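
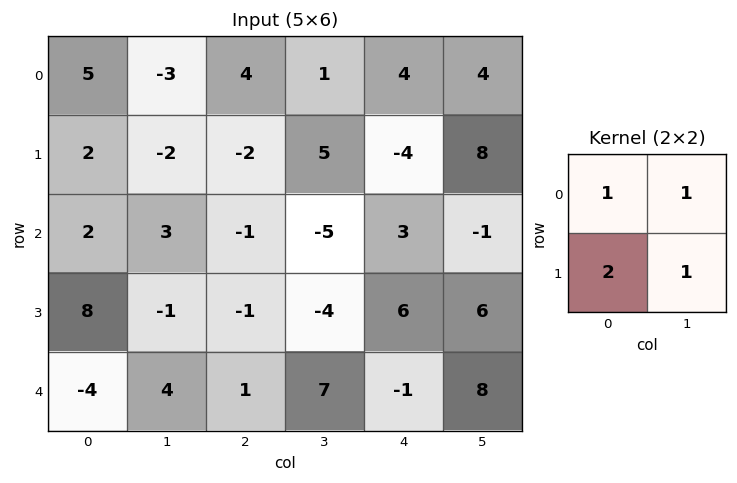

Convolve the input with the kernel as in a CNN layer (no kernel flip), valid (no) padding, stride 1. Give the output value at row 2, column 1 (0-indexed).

-1

The receptive field on the input at this output position is [3 -1 / -1 -1]. Elementwise product with the kernel and sum: 3·1 + -1·1 + -1·2 + -1·1.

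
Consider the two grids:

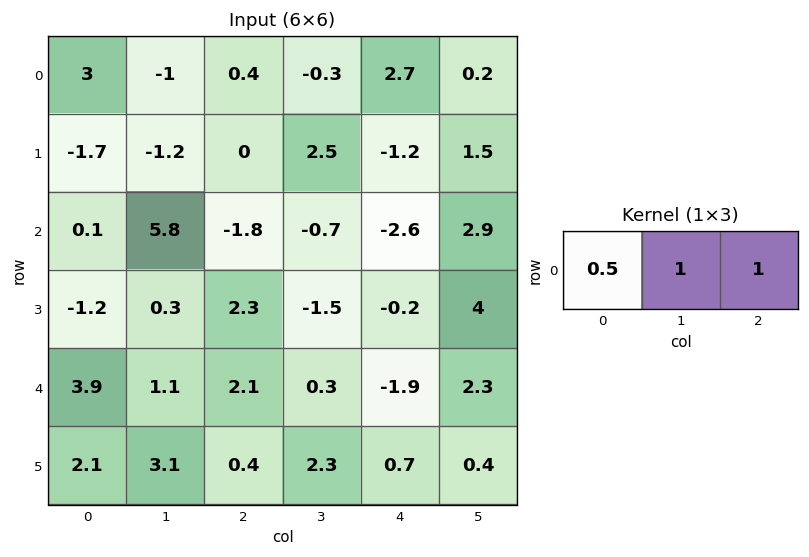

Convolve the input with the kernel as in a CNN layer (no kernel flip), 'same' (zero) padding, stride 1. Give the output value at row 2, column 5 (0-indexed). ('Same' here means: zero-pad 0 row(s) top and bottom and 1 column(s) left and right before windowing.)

The receptive field on the zero-padded input at this output position is [-2.6 2.9 0]. Elementwise product with the kernel and sum: -2.6·0.5 + 2.9·1 + 0·1.

1.6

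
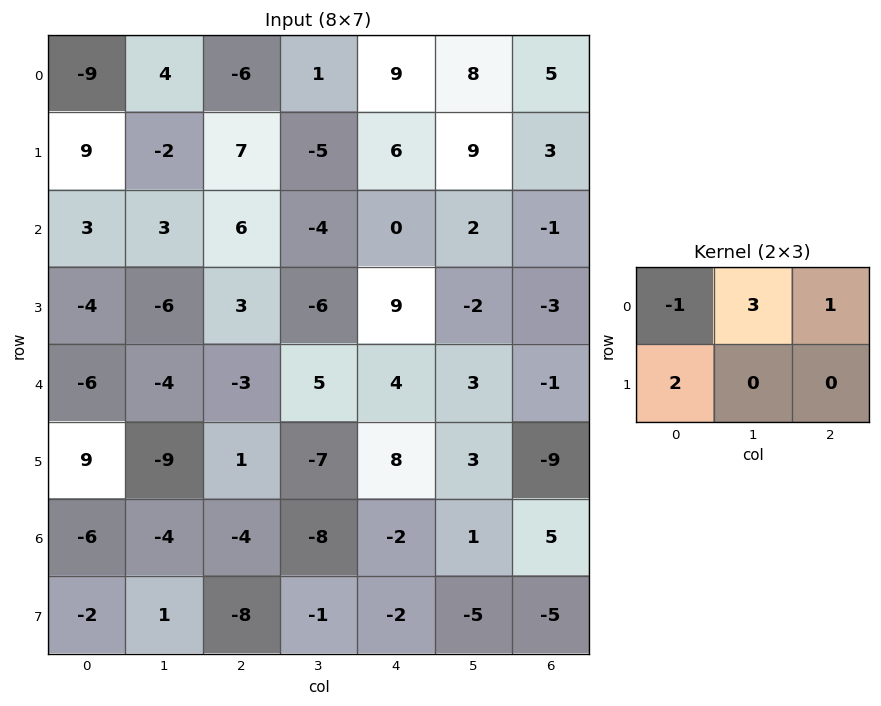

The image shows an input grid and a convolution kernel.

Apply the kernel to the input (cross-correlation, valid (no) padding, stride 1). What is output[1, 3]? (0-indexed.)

24

The receptive field on the input at this output position is [-5 6 9 / -4 0 2]. Elementwise product with the kernel and sum: -5·-1 + 6·3 + 9·1 + -4·2.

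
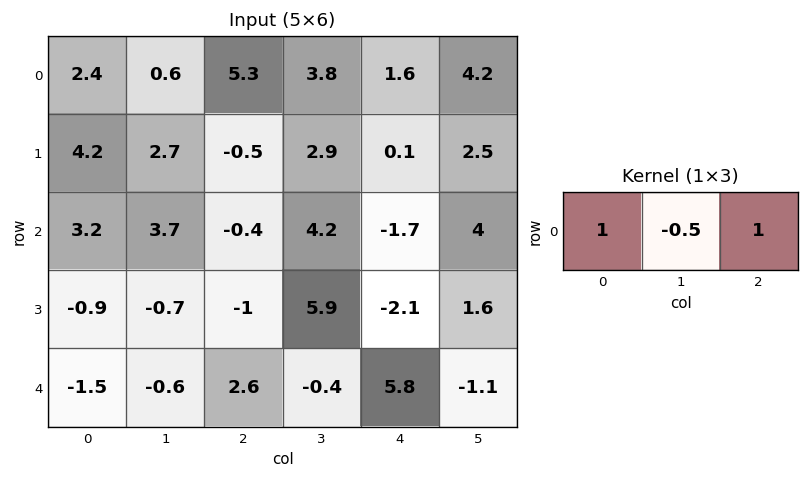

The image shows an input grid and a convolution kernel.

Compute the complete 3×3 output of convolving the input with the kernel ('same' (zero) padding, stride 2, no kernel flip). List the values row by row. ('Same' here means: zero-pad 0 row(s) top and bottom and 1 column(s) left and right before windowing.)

Output[0,0]: The receptive field on the zero-padded input at this output position is [0 2.4 0.6]. Elementwise product with the kernel and sum: 0·1 + 2.4·-0.5 + 0.6·1.

-0.6 1.75 7.2
2.1 8.1 9.05
0.15 -2.3 -4.4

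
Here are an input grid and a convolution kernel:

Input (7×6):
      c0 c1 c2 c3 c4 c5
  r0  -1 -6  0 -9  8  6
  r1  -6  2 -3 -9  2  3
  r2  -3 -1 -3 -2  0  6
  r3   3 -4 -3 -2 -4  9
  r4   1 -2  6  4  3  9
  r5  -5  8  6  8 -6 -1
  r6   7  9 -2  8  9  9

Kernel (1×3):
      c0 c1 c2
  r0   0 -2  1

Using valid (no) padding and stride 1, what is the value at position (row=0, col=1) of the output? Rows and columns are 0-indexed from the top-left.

The receptive field on the input at this output position is [-6 0 -9]. Elementwise product with the kernel and sum: 0·-2 + -9·1.

-9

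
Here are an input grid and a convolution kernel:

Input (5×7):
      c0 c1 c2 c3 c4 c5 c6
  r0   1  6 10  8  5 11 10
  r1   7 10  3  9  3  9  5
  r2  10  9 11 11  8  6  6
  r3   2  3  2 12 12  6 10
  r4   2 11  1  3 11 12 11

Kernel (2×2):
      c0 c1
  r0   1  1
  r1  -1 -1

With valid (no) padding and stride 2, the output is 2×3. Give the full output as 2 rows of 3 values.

-10 6 4
14 8 -4

Output[0,0]: The receptive field on the input at this output position is [1 6 / 7 10]. Elementwise product with the kernel and sum: 1·1 + 6·1 + 7·-1 + 10·-1.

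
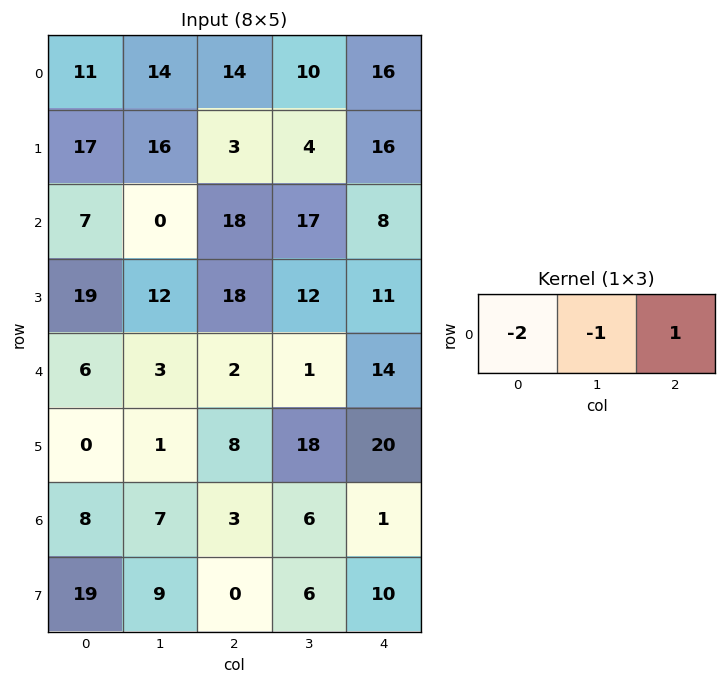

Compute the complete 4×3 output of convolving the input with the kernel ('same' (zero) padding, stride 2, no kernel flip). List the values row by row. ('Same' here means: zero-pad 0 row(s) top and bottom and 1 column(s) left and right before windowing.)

Output[0,0]: The receptive field on the zero-padded input at this output position is [0 11 14]. Elementwise product with the kernel and sum: 0·-2 + 11·-1 + 14·1.

3 -32 -36
-7 -1 -42
-3 -7 -16
-1 -11 -13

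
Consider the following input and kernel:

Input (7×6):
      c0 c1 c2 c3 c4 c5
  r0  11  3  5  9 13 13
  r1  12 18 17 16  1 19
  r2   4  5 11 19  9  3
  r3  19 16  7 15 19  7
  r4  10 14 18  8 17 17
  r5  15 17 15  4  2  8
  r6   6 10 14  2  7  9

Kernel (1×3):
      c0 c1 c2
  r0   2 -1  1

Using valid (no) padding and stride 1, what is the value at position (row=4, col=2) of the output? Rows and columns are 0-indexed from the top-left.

The receptive field on the input at this output position is [18 8 17]. Elementwise product with the kernel and sum: 18·2 + 8·-1 + 17·1.

45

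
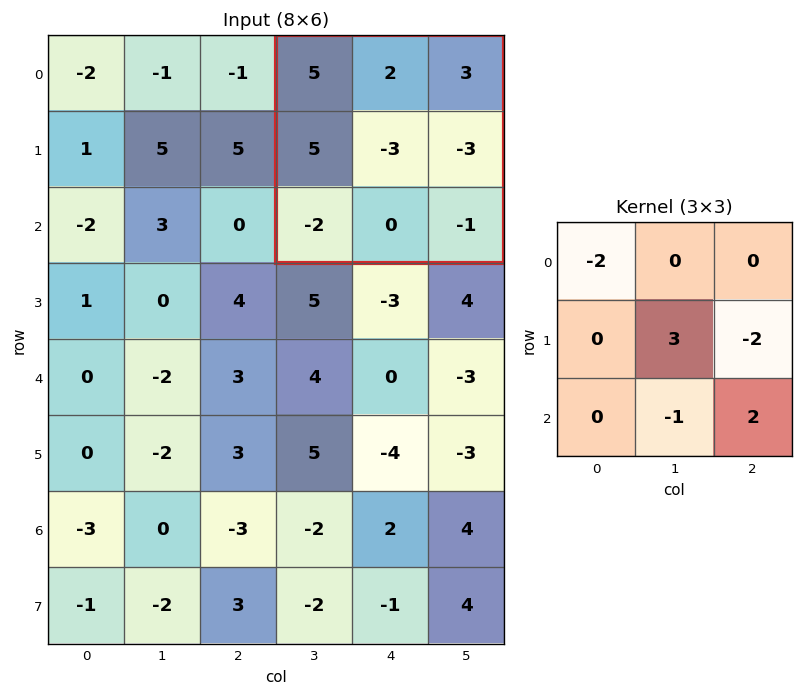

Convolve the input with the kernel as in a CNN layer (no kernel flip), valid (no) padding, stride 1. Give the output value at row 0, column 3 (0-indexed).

The receptive field on the input at this output position is [5 2 3 / 5 -3 -3 / -2 0 -1]. Elementwise product with the kernel and sum: 5·-2 + -3·3 + -3·-2 + 0·-1 + -1·2.

-15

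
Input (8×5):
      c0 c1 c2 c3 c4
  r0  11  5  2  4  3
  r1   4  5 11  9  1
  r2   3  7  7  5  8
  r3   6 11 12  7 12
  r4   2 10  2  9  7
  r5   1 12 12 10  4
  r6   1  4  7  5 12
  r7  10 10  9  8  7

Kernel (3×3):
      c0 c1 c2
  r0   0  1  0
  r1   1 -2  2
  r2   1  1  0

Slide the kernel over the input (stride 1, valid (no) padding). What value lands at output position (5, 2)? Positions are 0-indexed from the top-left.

48

The receptive field on the input at this output position is [12 10 4 / 7 5 12 / 9 8 7]. Elementwise product with the kernel and sum: 10·1 + 7·1 + 5·-2 + 12·2 + 9·1 + 8·1.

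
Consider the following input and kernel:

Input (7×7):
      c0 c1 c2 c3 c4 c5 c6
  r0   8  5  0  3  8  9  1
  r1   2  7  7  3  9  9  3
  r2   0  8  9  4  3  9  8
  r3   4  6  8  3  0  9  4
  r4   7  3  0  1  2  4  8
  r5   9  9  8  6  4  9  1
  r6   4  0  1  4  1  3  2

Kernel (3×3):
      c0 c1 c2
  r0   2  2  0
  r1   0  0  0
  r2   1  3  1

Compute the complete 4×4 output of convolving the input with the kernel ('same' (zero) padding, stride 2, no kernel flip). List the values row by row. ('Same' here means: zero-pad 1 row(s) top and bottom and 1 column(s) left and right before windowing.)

13 31 39 18
22 61 36 45
44 67 33 38
18 34 20 20

Output[0,0]: The receptive field on the zero-padded input at this output position is [0 0 0 / 0 8 5 / 0 2 7]. Elementwise product with the kernel and sum: 0·2 + 0·2 + 0·1 + 2·3 + 7·1.
Output[0,1]: The receptive field on the zero-padded input at this output position is [0 0 0 / 5 0 3 / 7 7 3]. Elementwise product with the kernel and sum: 0·2 + 0·2 + 7·1 + 7·3 + 3·1.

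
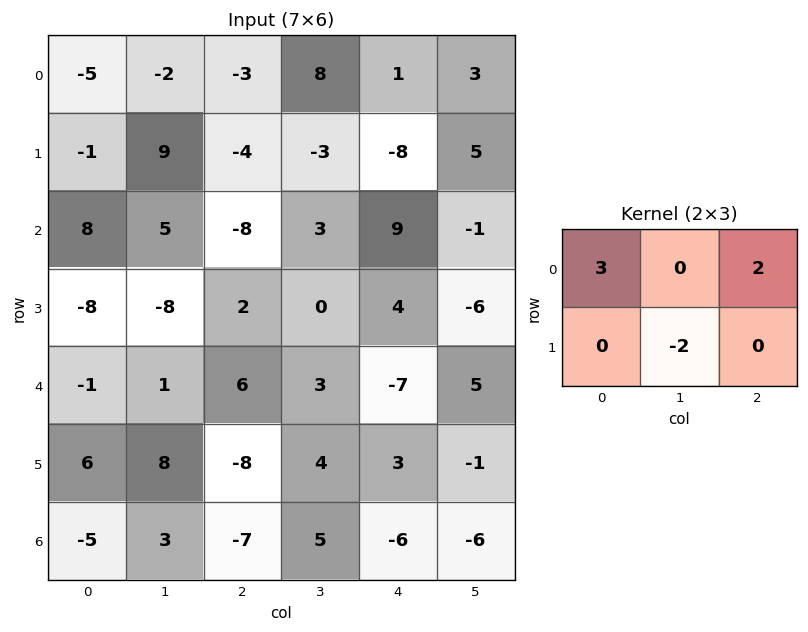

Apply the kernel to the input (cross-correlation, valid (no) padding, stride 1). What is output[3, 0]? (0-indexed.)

-22

The receptive field on the input at this output position is [-8 -8 2 / -1 1 6]. Elementwise product with the kernel and sum: -8·3 + 2·2 + 1·-2.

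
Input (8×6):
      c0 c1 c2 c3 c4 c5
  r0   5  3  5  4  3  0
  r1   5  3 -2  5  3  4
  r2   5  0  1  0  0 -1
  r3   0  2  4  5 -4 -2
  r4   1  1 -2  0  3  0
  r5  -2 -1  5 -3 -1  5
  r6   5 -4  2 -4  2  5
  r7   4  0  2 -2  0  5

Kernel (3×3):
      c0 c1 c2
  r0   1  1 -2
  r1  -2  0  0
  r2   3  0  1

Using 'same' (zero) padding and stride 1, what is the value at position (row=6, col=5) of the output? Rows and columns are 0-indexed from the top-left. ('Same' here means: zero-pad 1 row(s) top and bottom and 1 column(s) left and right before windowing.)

The receptive field on the zero-padded input at this output position is [-1 5 0 / 2 5 0 / 0 5 0]. Elementwise product with the kernel and sum: -1·1 + 5·1 + 0·-2 + 2·-2 + 0·3 + 0·1.

0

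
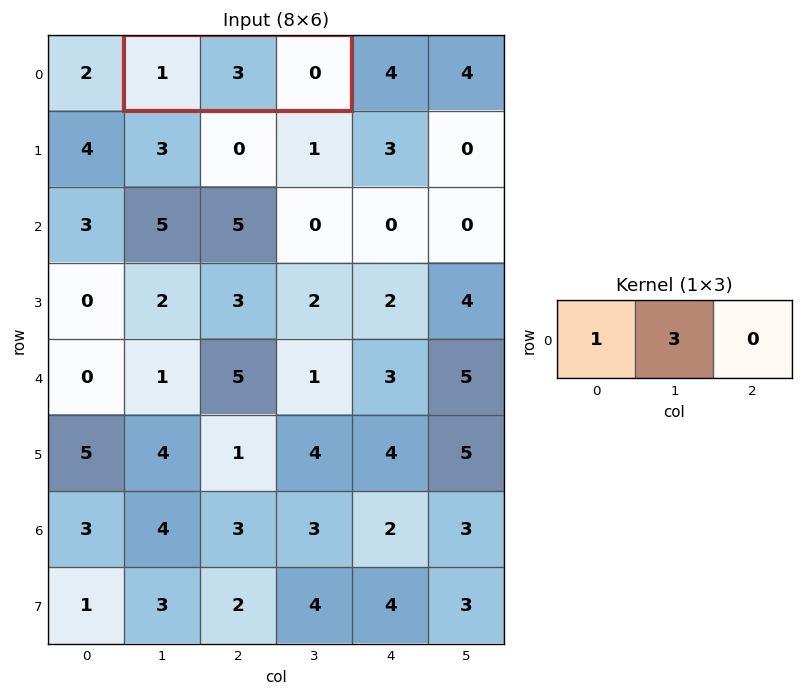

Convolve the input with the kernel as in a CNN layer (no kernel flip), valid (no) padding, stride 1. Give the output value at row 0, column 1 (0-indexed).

10

The receptive field on the input at this output position is [1 3 0]. Elementwise product with the kernel and sum: 1·1 + 3·3.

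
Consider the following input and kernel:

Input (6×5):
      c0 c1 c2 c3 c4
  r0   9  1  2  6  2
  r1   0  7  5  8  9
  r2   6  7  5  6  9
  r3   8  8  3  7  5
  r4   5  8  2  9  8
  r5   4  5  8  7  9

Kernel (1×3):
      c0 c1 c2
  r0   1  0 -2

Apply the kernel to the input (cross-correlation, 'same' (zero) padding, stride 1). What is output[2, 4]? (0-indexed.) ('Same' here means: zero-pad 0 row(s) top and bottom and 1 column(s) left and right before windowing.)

6

The receptive field on the zero-padded input at this output position is [6 9 0]. Elementwise product with the kernel and sum: 6·1 + 0·-2.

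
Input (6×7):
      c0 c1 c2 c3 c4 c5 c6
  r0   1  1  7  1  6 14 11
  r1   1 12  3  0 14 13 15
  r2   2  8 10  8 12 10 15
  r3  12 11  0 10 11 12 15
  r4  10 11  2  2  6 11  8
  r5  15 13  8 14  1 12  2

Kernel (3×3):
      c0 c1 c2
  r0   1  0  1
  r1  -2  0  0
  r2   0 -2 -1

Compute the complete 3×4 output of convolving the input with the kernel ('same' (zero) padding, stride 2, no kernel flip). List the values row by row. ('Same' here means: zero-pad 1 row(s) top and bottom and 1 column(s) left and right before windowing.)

Output[0,0]: The receptive field on the zero-padded input at this output position is [0 0 0 / 0 1 1 / 0 1 12]. Elementwise product with the kernel and sum: 0·1 + 0·1 + 0·-2 + 1·-2 + 12·-1.
Output[0,1]: The receptive field on the zero-padded input at this output position is [0 0 0 / 1 7 1 / 12 3 0]. Elementwise product with the kernel and sum: 0·1 + 0·1 + 1·-2 + 3·-2 + 0·-1.

-14 -8 -43 -58
-23 -14 -37 -37
-32 -31 4 -14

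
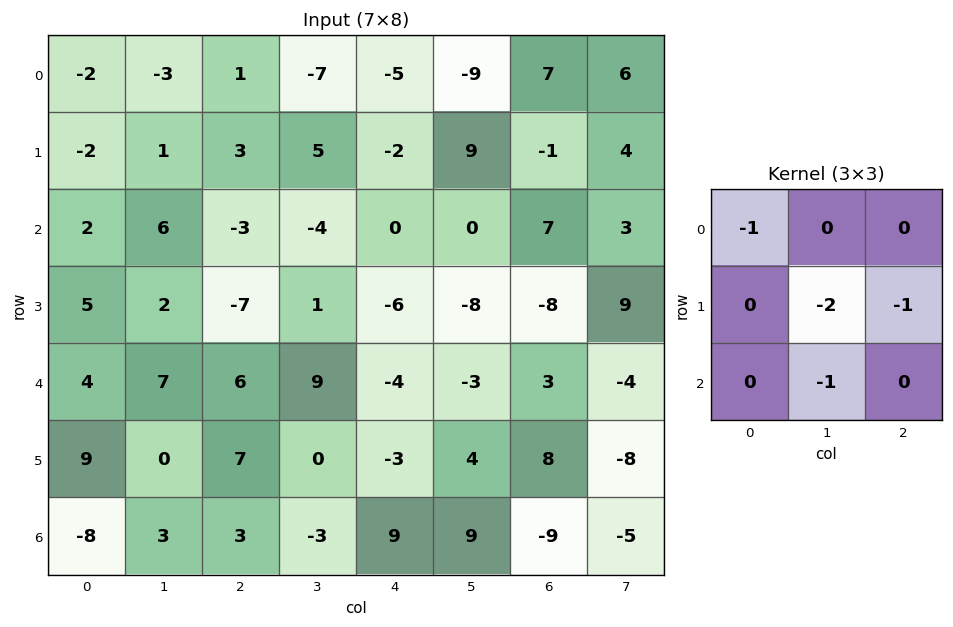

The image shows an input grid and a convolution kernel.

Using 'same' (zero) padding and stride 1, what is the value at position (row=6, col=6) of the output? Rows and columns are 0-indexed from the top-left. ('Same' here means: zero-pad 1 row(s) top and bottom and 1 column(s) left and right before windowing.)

19

The receptive field on the zero-padded input at this output position is [4 8 -8 / 9 -9 -5 / 0 0 0]. Elementwise product with the kernel and sum: 4·-1 + -9·-2 + -5·-1 + 0·-1.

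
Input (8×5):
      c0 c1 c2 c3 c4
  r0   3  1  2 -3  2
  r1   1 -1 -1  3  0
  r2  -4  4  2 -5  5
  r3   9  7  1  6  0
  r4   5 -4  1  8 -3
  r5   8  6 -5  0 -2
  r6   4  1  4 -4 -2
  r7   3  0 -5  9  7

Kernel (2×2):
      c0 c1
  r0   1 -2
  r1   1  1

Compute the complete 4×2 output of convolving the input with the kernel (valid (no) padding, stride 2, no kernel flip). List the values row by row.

1 10
4 19
27 -20
5 16

Output[0,0]: The receptive field on the input at this output position is [3 1 / 1 -1]. Elementwise product with the kernel and sum: 3·1 + 1·-2 + 1·1 + -1·1.
Output[0,1]: The receptive field on the input at this output position is [2 -3 / -1 3]. Elementwise product with the kernel and sum: 2·1 + -3·-2 + -1·1 + 3·1.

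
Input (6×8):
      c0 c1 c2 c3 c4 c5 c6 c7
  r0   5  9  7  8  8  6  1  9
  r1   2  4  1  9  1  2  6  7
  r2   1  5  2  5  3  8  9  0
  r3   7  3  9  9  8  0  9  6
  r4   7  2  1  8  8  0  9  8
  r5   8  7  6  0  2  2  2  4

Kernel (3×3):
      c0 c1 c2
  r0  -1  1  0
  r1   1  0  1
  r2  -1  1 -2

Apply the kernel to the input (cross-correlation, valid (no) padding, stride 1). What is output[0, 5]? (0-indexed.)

The receptive field on the input at this output position is [6 1 9 / 2 6 7 / 8 9 0]. Elementwise product with the kernel and sum: 6·-1 + 1·1 + 2·1 + 7·1 + 8·-1 + 9·1 + 0·-2.

5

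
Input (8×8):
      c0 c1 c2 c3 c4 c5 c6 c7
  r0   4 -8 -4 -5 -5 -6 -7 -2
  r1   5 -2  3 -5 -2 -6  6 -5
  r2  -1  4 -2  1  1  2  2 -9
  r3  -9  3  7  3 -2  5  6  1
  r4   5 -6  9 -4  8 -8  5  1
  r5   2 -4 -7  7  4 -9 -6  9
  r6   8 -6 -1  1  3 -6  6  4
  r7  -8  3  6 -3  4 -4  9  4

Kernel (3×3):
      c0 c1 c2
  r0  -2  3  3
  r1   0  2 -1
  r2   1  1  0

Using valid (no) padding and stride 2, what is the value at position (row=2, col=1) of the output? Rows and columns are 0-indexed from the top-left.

4

The receptive field on the input at this output position is [9 -4 8 / -7 7 4 / -1 1 3]. Elementwise product with the kernel and sum: 9·-2 + -4·3 + 8·3 + 7·2 + 4·-1 + -1·1 + 1·1.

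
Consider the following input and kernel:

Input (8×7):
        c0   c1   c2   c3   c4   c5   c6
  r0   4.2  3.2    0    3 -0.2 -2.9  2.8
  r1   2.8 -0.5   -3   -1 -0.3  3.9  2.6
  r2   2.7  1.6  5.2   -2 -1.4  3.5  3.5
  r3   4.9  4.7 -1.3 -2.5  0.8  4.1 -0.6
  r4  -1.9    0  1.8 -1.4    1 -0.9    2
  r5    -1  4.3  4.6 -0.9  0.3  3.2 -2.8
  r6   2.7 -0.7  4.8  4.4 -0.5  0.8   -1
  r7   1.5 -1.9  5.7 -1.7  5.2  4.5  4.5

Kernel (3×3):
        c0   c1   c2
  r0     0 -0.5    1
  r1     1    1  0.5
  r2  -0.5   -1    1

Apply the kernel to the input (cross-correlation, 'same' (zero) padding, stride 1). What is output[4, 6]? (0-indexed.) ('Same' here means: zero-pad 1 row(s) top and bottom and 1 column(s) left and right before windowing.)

The receptive field on the zero-padded input at this output position is [4.1 -0.6 0 / -0.9 2 0 / 3.2 -2.8 0]. Elementwise product with the kernel and sum: -0.6·-0.5 + 0·1 + -0.9·1 + 2·1 + 0·0.5 + 3.2·-0.5 + -2.8·-1 + 0·1.

2.6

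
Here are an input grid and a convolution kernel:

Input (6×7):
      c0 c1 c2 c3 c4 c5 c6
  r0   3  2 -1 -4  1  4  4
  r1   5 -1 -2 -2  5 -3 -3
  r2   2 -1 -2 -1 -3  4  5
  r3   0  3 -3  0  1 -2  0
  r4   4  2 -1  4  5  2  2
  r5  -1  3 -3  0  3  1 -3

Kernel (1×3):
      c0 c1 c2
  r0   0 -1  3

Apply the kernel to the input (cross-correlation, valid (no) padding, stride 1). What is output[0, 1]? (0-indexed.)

The receptive field on the input at this output position is [2 -1 -4]. Elementwise product with the kernel and sum: -1·-1 + -4·3.

-11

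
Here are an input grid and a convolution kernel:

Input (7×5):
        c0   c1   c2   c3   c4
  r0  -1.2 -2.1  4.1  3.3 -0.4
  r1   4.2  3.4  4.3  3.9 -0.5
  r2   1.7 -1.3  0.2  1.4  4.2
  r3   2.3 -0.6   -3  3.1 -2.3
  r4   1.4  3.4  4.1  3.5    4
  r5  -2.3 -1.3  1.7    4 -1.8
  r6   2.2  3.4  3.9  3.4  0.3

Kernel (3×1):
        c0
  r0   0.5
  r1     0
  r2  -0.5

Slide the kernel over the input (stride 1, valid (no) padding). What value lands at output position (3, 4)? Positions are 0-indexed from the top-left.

The receptive field on the input at this output position is [-2.3 / 4 / -1.8]. Elementwise product with the kernel and sum: -2.3·0.5 + -1.8·-0.5.

-0.25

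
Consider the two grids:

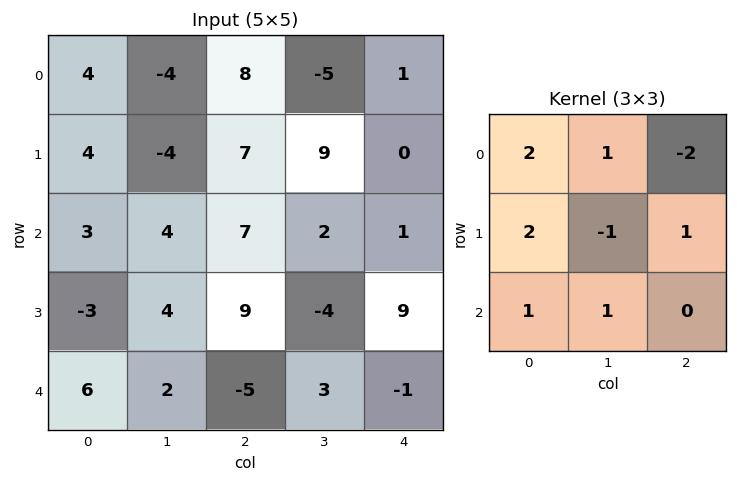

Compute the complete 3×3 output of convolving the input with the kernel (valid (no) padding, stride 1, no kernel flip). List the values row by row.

Output[0,0]: The receptive field on the input at this output position is [4 -4 8 / 4 -4 7 / 3 4 7]. Elementwise product with the kernel and sum: 4·2 + -4·1 + 8·-2 + 4·2 + -4·-1 + 7·1 + 3·1 + 4·1.
Output[0,1]: The receptive field on the input at this output position is [-4 8 -5 / -4 7 9 / 4 7 2]. Elementwise product with the kernel and sum: -4·2 + 8·1 + -5·-2 + -4·2 + 7·-1 + 9·1 + 4·1 + 7·1.

14 15 23
0 -3 41
3 3 43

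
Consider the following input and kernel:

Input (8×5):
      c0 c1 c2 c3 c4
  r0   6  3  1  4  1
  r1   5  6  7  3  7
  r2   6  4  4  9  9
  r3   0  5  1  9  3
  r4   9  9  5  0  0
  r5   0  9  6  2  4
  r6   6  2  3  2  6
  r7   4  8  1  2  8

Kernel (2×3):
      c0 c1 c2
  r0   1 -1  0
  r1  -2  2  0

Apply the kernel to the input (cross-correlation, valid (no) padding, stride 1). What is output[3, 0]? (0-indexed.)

-5

The receptive field on the input at this output position is [0 5 1 / 9 9 5]. Elementwise product with the kernel and sum: 0·1 + 5·-1 + 9·-2 + 9·2.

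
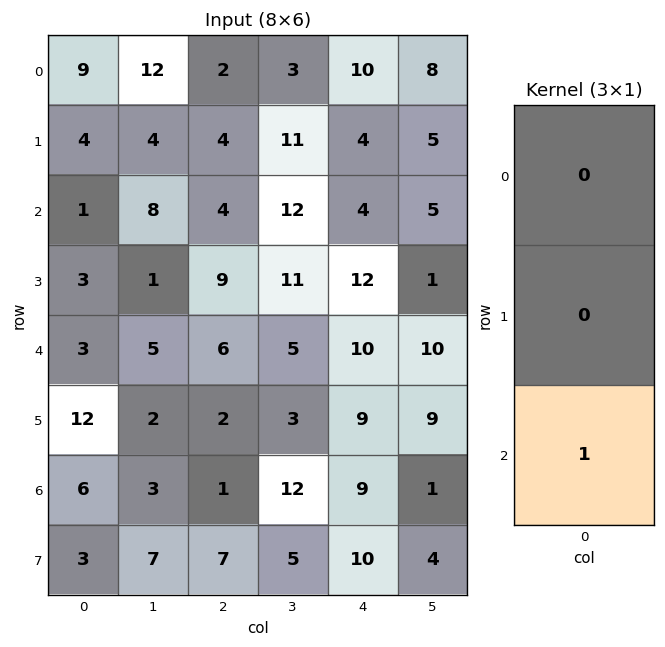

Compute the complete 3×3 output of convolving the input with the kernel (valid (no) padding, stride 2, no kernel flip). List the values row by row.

Output[0,0]: The receptive field on the input at this output position is [9 / 4 / 1]. Elementwise product with the kernel and sum: 1·1.
Output[0,1]: The receptive field on the input at this output position is [2 / 4 / 4]. Elementwise product with the kernel and sum: 4·1.

1 4 4
3 6 10
6 1 9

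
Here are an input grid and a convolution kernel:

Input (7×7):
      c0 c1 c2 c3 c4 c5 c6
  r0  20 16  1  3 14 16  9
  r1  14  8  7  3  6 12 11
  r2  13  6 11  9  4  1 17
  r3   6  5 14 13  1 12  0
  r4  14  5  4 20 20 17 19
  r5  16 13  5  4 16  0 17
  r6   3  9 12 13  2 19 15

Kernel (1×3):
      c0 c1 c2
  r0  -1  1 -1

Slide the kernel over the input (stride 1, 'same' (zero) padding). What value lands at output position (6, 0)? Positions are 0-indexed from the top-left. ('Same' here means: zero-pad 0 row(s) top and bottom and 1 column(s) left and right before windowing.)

The receptive field on the zero-padded input at this output position is [0 3 9]. Elementwise product with the kernel and sum: 0·-1 + 3·1 + 9·-1.

-6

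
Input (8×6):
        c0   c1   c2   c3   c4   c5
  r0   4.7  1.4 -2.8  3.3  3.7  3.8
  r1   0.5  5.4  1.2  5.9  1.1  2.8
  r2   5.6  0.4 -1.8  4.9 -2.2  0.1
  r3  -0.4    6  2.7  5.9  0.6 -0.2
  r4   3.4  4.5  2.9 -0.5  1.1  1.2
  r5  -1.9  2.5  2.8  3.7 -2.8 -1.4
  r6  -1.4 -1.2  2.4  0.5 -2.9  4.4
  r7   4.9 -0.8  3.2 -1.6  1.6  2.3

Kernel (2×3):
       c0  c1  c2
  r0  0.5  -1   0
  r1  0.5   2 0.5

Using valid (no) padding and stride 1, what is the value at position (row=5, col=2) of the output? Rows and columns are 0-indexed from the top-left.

-1.55

The receptive field on the input at this output position is [2.8 3.7 -2.8 / 2.4 0.5 -2.9]. Elementwise product with the kernel and sum: 2.8·0.5 + 3.7·-1 + 2.4·0.5 + 0.5·2 + -2.9·0.5.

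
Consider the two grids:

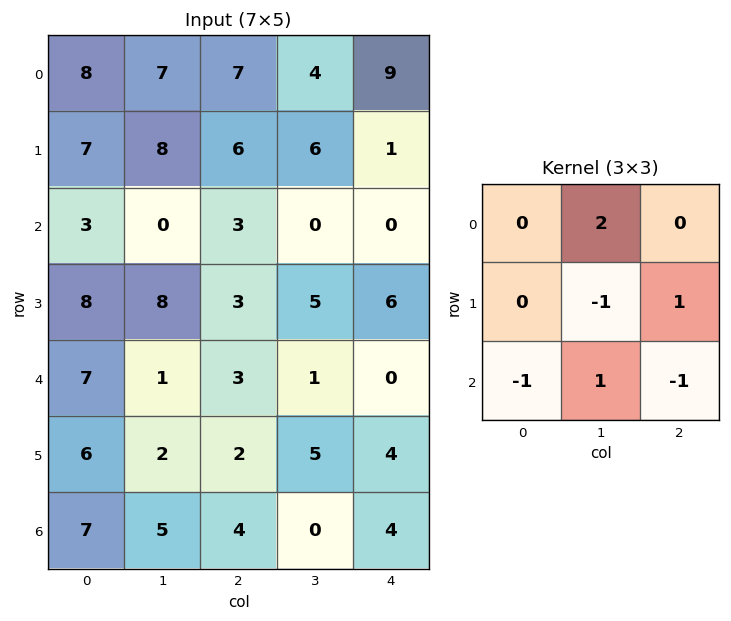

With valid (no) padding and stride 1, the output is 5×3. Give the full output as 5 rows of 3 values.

Output[0,0]: The receptive field on the input at this output position is [8 7 7 / 7 8 6 / 3 0 3]. Elementwise product with the kernel and sum: 7·2 + 8·-1 + 6·1 + 3·-1 + 0·1 + 3·-1.
Output[0,1]: The receptive field on the input at this output position is [7 7 4 / 8 6 6 / 0 3 0]. Elementwise product with the kernel and sum: 7·2 + 6·-1 + 6·1 + 0·-1 + 3·1 + 0·-1.

6 17 0
16 -1 8
-14 9 -1
12 -1 8
-4 8 -7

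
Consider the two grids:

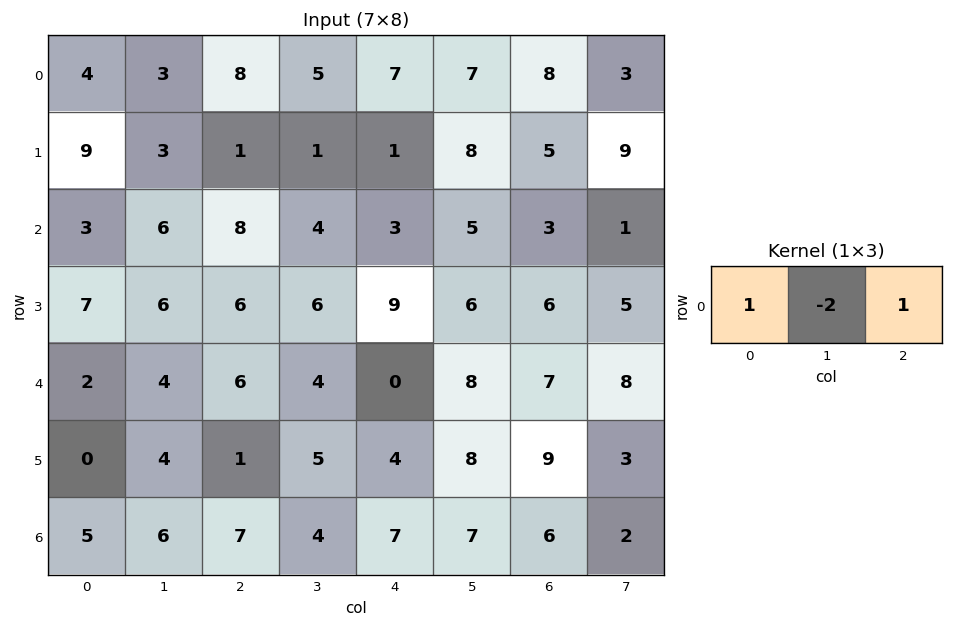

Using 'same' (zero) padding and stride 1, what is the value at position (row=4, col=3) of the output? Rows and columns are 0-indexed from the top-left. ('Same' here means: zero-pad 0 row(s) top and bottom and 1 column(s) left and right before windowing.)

The receptive field on the zero-padded input at this output position is [6 4 0]. Elementwise product with the kernel and sum: 6·1 + 4·-2 + 0·1.

-2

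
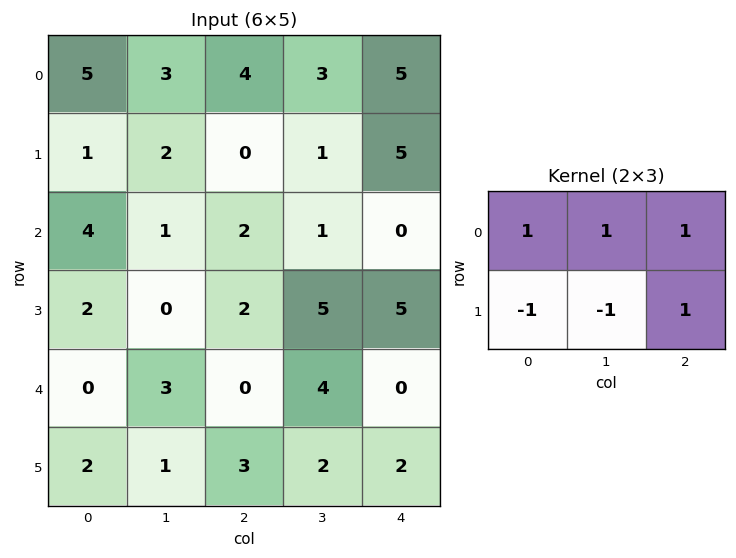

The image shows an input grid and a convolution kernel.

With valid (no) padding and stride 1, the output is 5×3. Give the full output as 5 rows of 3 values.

Output[0,0]: The receptive field on the input at this output position is [5 3 4 / 1 2 0]. Elementwise product with the kernel and sum: 5·1 + 3·1 + 4·1 + 1·-1 + 2·-1 + 0·1.

9 9 16
0 1 3
7 7 1
1 8 8
3 5 1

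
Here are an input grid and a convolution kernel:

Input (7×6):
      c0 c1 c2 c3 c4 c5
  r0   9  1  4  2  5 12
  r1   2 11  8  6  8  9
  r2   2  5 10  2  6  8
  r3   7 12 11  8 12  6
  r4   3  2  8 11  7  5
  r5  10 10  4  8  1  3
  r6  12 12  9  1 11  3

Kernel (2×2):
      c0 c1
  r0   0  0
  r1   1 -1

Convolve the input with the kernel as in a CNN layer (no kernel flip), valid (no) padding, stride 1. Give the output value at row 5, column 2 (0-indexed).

8

The receptive field on the input at this output position is [4 8 / 9 1]. Elementwise product with the kernel and sum: 9·1 + 1·-1.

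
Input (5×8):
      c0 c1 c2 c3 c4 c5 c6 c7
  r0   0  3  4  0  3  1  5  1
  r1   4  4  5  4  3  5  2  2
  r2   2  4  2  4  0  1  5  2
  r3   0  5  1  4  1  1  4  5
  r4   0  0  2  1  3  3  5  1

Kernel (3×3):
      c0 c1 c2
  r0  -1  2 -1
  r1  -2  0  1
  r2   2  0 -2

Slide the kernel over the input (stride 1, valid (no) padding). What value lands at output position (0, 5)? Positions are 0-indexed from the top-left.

-2

The receptive field on the input at this output position is [1 5 1 / 5 2 2 / 1 5 2]. Elementwise product with the kernel and sum: 1·-1 + 5·2 + 1·-1 + 5·-2 + 2·1 + 1·2 + 2·-2.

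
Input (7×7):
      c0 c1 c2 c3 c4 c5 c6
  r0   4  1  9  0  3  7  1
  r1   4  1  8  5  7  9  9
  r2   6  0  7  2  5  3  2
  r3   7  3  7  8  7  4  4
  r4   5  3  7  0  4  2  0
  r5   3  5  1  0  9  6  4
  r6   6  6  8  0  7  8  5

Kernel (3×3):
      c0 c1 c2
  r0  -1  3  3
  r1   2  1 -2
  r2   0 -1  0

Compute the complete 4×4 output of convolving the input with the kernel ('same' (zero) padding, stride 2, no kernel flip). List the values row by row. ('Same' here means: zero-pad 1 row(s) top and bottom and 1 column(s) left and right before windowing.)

-2 3 -18 6
14 34 39 22
26 54 16 8
18 18 36 27

Output[0,0]: The receptive field on the zero-padded input at this output position is [0 0 0 / 0 4 1 / 0 4 1]. Elementwise product with the kernel and sum: 0·-1 + 0·3 + 0·3 + 0·2 + 4·1 + 1·-2 + 4·-1.
Output[0,1]: The receptive field on the zero-padded input at this output position is [0 0 0 / 1 9 0 / 1 8 5]. Elementwise product with the kernel and sum: 0·-1 + 0·3 + 0·3 + 1·2 + 9·1 + 0·-2 + 8·-1.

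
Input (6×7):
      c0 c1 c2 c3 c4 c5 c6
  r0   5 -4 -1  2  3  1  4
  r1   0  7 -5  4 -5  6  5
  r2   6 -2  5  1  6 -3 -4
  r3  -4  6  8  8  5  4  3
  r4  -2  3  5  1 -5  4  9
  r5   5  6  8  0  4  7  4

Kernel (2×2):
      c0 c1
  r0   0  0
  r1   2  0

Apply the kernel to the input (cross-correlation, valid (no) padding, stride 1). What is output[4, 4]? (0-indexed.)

The receptive field on the input at this output position is [-5 4 / 4 7]. Elementwise product with the kernel and sum: 4·2.

8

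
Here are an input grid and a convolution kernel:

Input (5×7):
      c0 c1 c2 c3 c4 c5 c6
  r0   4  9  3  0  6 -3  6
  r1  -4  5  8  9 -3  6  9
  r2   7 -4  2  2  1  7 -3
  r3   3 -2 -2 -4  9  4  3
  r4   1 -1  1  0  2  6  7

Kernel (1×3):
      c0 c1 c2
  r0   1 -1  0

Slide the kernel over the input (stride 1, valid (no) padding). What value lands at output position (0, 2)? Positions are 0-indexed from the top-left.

The receptive field on the input at this output position is [3 0 6]. Elementwise product with the kernel and sum: 3·1 + 0·-1.

3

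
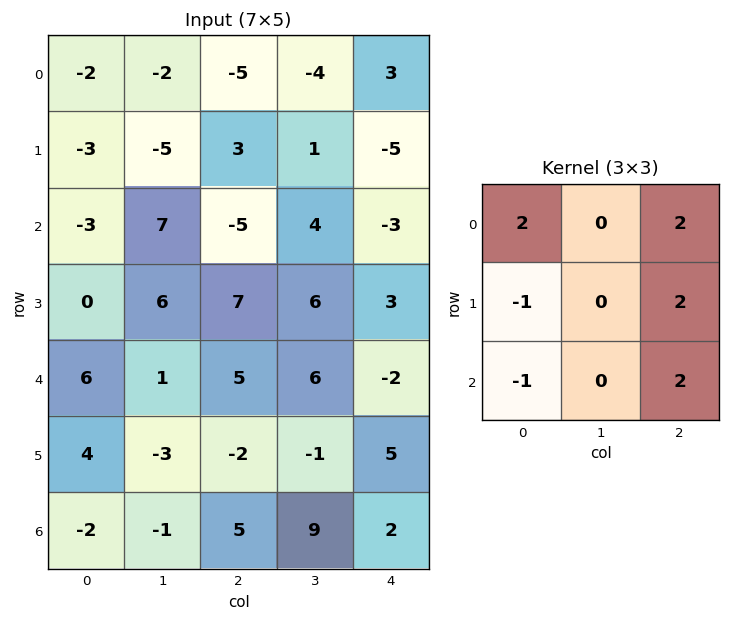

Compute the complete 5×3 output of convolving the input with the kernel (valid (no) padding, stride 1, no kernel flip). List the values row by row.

Output[0,0]: The receptive field on the input at this output position is [-2 -2 -5 / -3 -5 3 / -3 7 -5]. Elementwise product with the kernel and sum: -2·2 + -5·2 + -3·-1 + 3·2 + -3·-1 + -5·2.
Output[0,1]: The receptive field on the input at this output position is [-2 -5 -4 / -5 3 1 / 7 -5 4]. Elementwise product with the kernel and sum: -2·2 + -4·2 + -5·-1 + 1·2 + 7·-1 + 4·2.

-12 -4 -18
7 -1 -6
2 39 -26
10 36 23
26 34 17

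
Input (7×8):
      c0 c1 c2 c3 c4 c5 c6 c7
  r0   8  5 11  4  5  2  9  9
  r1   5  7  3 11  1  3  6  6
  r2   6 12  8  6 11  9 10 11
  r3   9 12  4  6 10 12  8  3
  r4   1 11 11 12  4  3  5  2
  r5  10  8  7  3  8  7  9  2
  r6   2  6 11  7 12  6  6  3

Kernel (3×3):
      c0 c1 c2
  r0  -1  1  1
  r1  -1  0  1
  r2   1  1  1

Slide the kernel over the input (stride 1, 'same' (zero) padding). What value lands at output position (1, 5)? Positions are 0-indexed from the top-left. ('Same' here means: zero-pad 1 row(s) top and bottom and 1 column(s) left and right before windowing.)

41

The receptive field on the zero-padded input at this output position is [5 2 9 / 1 3 6 / 11 9 10]. Elementwise product with the kernel and sum: 5·-1 + 2·1 + 9·1 + 1·-1 + 6·1 + 11·1 + 9·1 + 10·1.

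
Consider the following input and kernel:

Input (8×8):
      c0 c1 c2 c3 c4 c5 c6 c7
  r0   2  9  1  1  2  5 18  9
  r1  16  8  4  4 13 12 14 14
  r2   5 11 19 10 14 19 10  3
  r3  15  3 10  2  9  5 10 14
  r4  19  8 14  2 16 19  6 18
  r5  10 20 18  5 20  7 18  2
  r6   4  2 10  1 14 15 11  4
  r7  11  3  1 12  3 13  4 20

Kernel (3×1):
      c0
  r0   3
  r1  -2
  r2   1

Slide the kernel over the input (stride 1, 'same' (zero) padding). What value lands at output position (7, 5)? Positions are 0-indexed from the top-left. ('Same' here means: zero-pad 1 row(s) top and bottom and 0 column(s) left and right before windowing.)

The receptive field on the zero-padded input at this output position is [15 / 13 / 0]. Elementwise product with the kernel and sum: 15·3 + 13·-2 + 0·1.

19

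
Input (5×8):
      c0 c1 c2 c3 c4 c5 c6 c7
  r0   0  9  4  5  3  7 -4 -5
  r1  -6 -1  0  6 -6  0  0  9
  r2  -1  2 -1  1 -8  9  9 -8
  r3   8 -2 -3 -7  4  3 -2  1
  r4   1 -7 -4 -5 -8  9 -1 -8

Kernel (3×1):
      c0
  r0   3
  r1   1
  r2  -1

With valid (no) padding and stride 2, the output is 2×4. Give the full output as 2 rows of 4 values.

Output[0,0]: The receptive field on the input at this output position is [0 / -6 / -1]. Elementwise product with the kernel and sum: 0·3 + -6·1 + -1·-1.

-5 13 11 -21
4 -2 -12 26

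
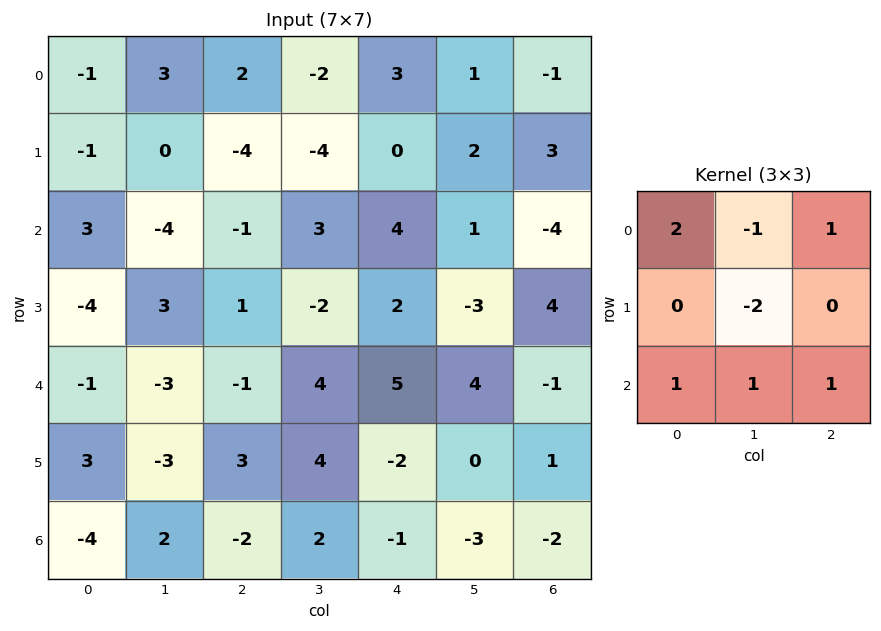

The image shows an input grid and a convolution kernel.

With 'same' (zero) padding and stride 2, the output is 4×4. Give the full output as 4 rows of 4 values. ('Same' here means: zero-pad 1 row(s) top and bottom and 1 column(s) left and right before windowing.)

1 -12 -8 7
-6 4 -17 10
9 9 -17 -7
2 -1 12 3

Output[0,0]: The receptive field on the zero-padded input at this output position is [0 0 0 / 0 -1 3 / 0 -1 0]. Elementwise product with the kernel and sum: 0·2 + 0·-1 + 0·1 + -1·-2 + 0·1 + -1·1 + 0·1.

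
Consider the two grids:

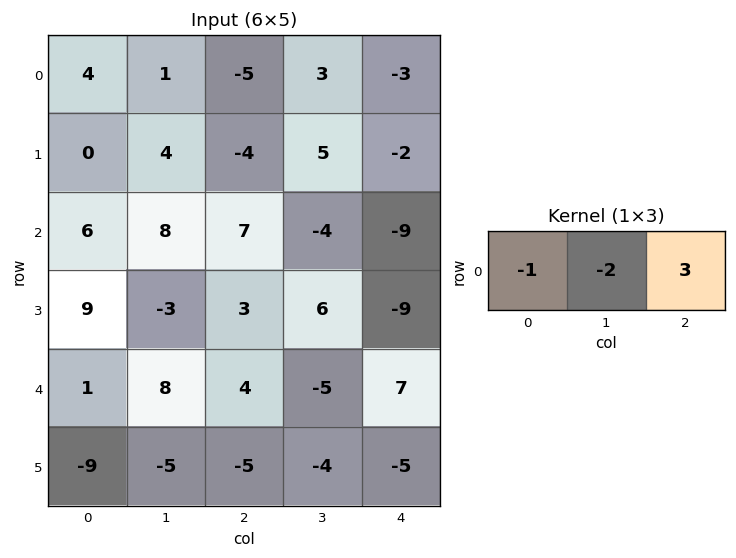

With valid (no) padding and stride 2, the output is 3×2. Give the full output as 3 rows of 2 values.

-21 -10
-1 -26
-5 27

Output[0,0]: The receptive field on the input at this output position is [4 1 -5]. Elementwise product with the kernel and sum: 4·-1 + 1·-2 + -5·3.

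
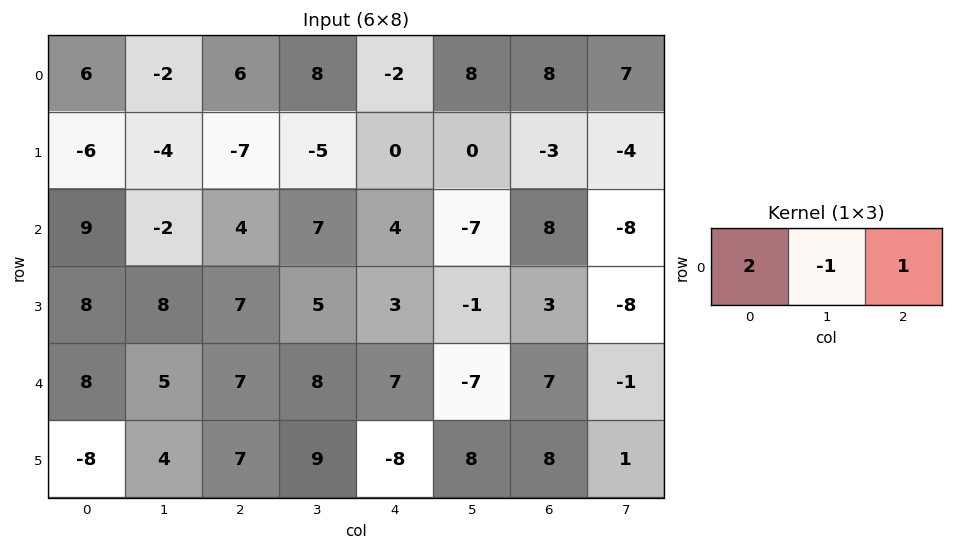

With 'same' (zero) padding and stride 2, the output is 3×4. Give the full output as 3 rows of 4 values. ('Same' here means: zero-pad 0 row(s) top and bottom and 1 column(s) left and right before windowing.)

-8 -2 26 15
-11 -1 3 -30
-3 11 2 -22

Output[0,0]: The receptive field on the zero-padded input at this output position is [0 6 -2]. Elementwise product with the kernel and sum: 0·2 + 6·-1 + -2·1.
Output[0,1]: The receptive field on the zero-padded input at this output position is [-2 6 8]. Elementwise product with the kernel and sum: -2·2 + 6·-1 + 8·1.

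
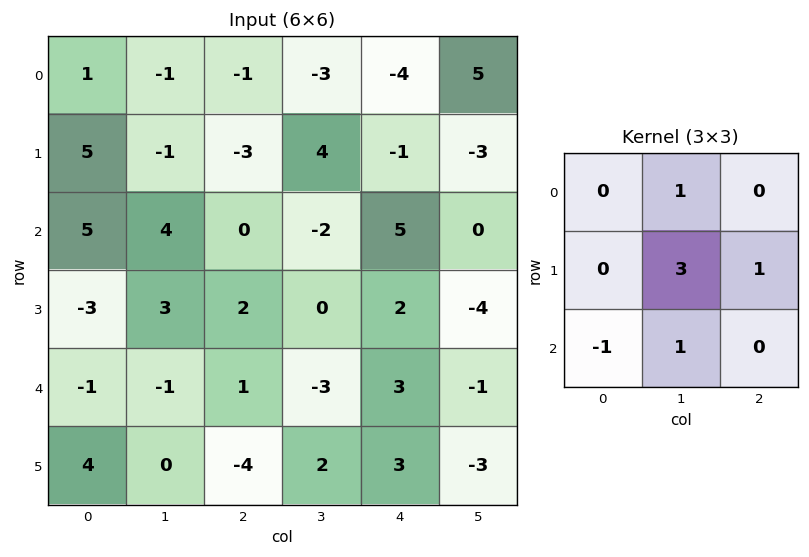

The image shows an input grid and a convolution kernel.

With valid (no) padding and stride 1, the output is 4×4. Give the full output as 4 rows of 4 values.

-8 -10 6 -3
17 -6 1 16
15 8 -4 13
-3 -2 0 11

Output[0,0]: The receptive field on the input at this output position is [1 -1 -1 / 5 -1 -3 / 5 4 0]. Elementwise product with the kernel and sum: -1·1 + -1·3 + -3·1 + 5·-1 + 4·1.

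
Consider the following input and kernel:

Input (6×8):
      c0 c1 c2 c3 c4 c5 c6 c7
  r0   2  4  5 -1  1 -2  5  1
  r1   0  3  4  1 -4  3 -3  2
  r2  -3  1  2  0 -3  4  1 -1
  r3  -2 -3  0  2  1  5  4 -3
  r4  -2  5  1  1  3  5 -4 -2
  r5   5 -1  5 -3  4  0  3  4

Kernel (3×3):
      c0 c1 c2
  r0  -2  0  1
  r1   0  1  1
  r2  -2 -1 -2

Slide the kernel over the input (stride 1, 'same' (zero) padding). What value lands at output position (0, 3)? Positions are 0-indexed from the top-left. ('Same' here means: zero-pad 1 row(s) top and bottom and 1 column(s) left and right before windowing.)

The receptive field on the zero-padded input at this output position is [0 0 0 / 5 -1 1 / 4 1 -4]. Elementwise product with the kernel and sum: 0·-2 + 0·1 + -1·1 + 1·1 + 4·-2 + 1·-1 + -4·-2.

-1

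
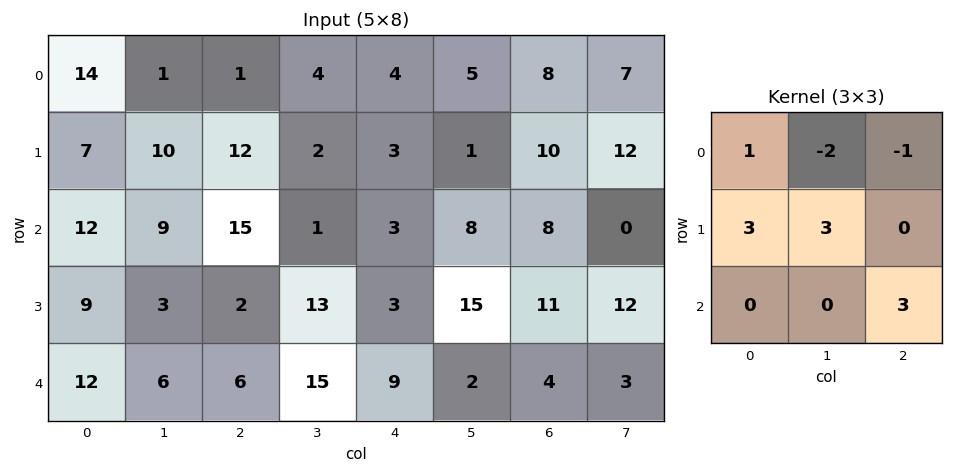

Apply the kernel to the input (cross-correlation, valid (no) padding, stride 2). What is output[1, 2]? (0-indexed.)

The receptive field on the input at this output position is [3 8 8 / 3 15 11 / 9 2 4]. Elementwise product with the kernel and sum: 3·1 + 8·-2 + 8·-1 + 3·3 + 15·3 + 4·3.

45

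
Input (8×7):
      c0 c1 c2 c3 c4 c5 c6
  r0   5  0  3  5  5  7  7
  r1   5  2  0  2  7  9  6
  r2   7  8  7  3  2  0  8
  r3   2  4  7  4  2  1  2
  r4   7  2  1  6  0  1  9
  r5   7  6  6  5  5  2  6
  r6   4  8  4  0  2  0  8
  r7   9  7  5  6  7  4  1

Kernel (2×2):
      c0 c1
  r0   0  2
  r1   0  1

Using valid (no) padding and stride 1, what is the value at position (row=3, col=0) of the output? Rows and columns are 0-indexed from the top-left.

The receptive field on the input at this output position is [2 4 / 7 2]. Elementwise product with the kernel and sum: 4·2 + 2·1.

10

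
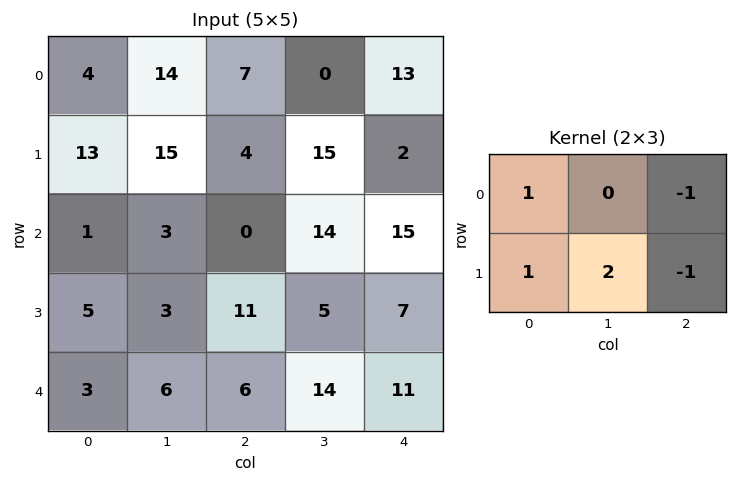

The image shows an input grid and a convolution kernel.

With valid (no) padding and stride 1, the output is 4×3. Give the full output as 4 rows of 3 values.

Output[0,0]: The receptive field on the input at this output position is [4 14 7 / 13 15 4]. Elementwise product with the kernel and sum: 4·1 + 7·-1 + 13·1 + 15·2 + 4·-1.
Output[0,1]: The receptive field on the input at this output position is [14 7 0 / 15 4 15]. Elementwise product with the kernel and sum: 14·1 + 0·-1 + 15·1 + 4·2 + 15·-1.

36 22 26
16 -11 15
1 9 -1
3 2 27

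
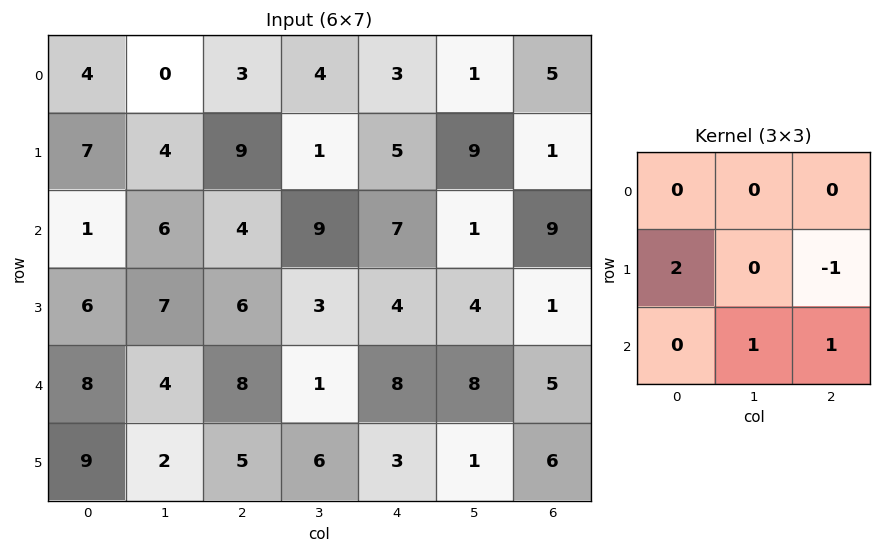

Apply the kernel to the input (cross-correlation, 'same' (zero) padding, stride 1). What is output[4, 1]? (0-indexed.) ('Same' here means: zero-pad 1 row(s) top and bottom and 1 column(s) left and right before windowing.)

15

The receptive field on the zero-padded input at this output position is [6 7 6 / 8 4 8 / 9 2 5]. Elementwise product with the kernel and sum: 8·2 + 8·-1 + 2·1 + 5·1.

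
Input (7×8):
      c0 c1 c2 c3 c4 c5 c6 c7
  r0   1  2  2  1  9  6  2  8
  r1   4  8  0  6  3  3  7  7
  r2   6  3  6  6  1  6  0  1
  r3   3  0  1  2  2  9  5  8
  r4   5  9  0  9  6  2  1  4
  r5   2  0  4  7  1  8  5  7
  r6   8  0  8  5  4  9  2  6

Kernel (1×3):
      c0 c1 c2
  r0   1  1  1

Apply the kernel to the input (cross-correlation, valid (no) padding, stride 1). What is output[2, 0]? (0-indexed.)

15

The receptive field on the input at this output position is [6 3 6]. Elementwise product with the kernel and sum: 6·1 + 3·1 + 6·1.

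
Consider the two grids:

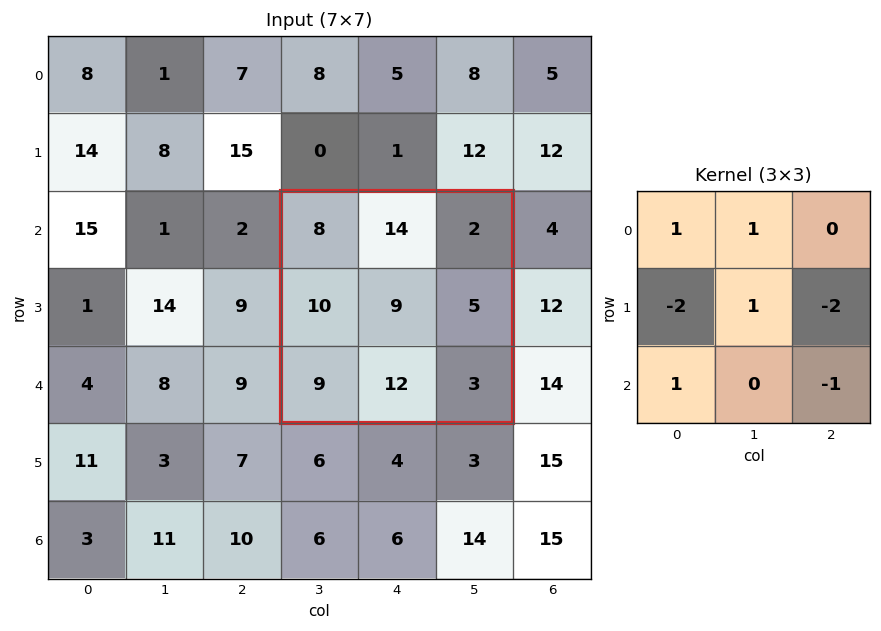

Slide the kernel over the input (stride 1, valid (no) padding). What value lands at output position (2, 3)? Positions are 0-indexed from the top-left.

7

The receptive field on the input at this output position is [8 14 2 / 10 9 5 / 9 12 3]. Elementwise product with the kernel and sum: 8·1 + 14·1 + 10·-2 + 9·1 + 5·-2 + 9·1 + 3·-1.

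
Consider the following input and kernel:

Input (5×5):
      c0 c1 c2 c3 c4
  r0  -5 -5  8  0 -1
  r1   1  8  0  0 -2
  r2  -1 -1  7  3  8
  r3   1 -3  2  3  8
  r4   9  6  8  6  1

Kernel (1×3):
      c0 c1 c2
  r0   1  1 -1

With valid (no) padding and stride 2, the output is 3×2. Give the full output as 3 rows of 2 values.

-18 9
-9 2
7 13

Output[0,0]: The receptive field on the input at this output position is [-5 -5 8]. Elementwise product with the kernel and sum: -5·1 + -5·1 + 8·-1.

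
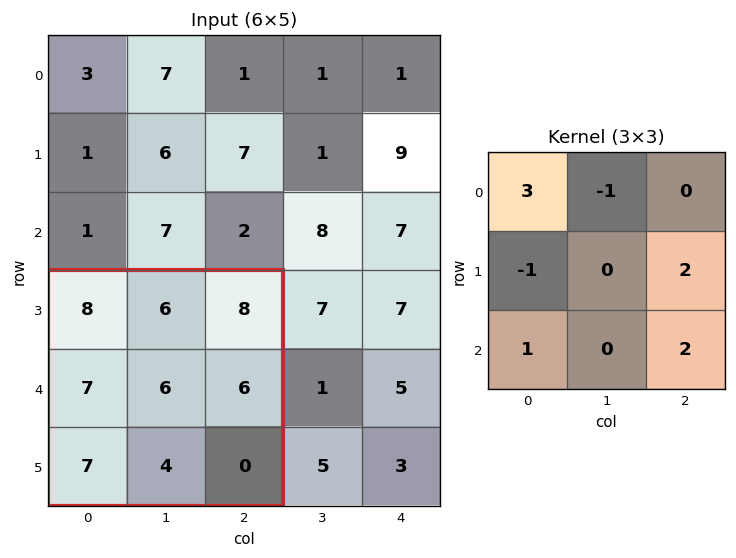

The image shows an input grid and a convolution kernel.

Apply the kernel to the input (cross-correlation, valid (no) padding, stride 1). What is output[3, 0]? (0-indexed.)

The receptive field on the input at this output position is [8 6 8 / 7 6 6 / 7 4 0]. Elementwise product with the kernel and sum: 8·3 + 6·-1 + 7·-1 + 6·2 + 7·1 + 0·2.

30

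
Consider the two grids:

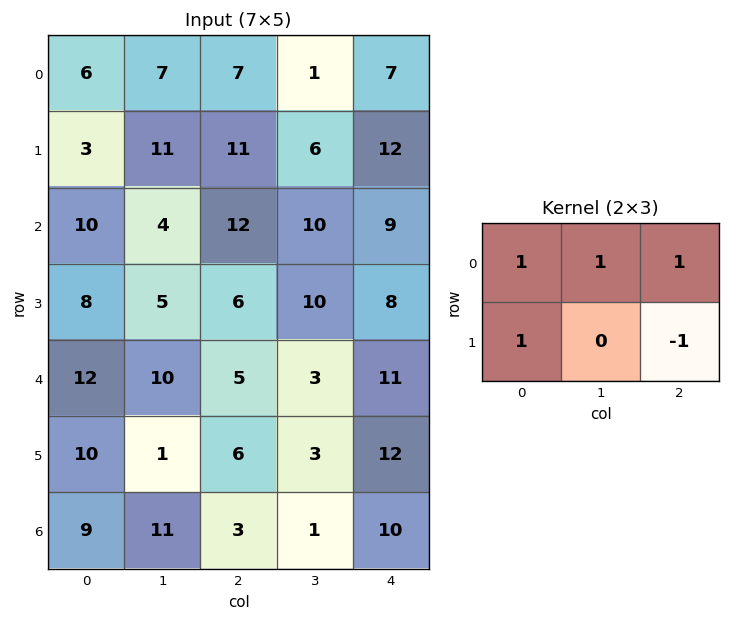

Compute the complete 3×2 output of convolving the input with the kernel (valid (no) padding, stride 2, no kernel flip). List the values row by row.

Output[0,0]: The receptive field on the input at this output position is [6 7 7 / 3 11 11]. Elementwise product with the kernel and sum: 6·1 + 7·1 + 7·1 + 3·1 + 11·-1.

12 14
28 29
31 13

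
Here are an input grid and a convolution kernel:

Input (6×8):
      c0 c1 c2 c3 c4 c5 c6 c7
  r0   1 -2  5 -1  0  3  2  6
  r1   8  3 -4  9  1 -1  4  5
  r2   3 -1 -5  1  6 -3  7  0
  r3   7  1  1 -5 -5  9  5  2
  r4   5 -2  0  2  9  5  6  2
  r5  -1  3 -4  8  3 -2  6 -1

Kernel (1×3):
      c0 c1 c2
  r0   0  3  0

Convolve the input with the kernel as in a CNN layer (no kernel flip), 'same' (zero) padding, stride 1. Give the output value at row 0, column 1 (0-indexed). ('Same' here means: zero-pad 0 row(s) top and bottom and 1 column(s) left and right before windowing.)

The receptive field on the zero-padded input at this output position is [1 -2 5]. Elementwise product with the kernel and sum: -2·3.

-6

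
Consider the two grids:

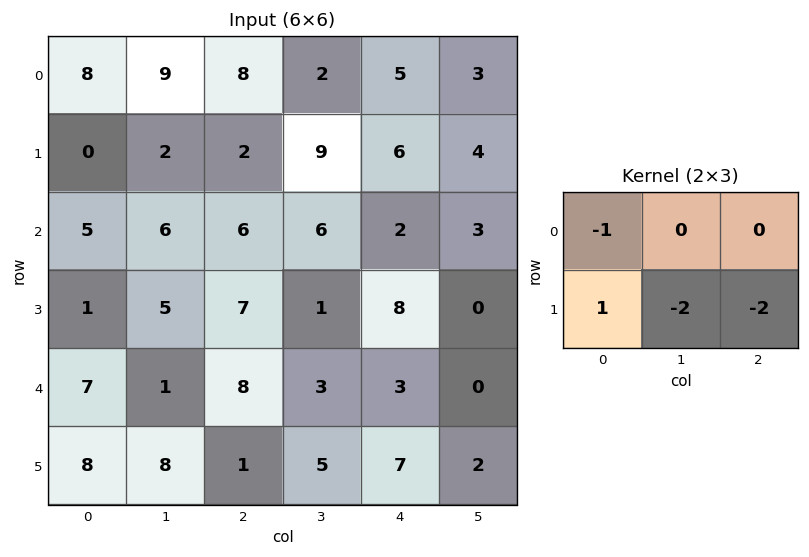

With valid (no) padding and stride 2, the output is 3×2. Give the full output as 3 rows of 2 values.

-16 -36
-28 -17
-17 -31

Output[0,0]: The receptive field on the input at this output position is [8 9 8 / 0 2 2]. Elementwise product with the kernel and sum: 8·-1 + 0·1 + 2·-2 + 2·-2.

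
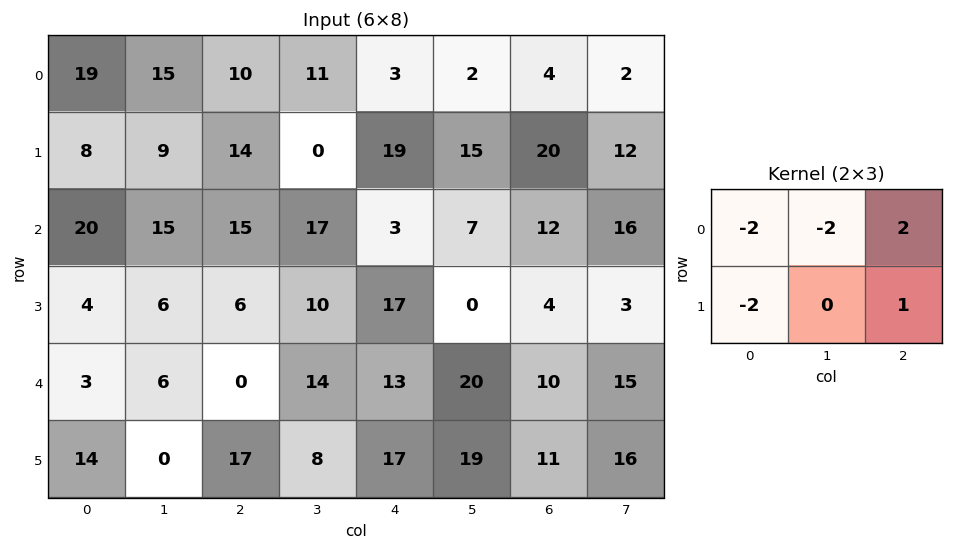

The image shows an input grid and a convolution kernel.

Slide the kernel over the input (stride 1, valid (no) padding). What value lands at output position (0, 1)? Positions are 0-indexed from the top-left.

-46

The receptive field on the input at this output position is [15 10 11 / 9 14 0]. Elementwise product with the kernel and sum: 15·-2 + 10·-2 + 11·2 + 9·-2 + 0·1.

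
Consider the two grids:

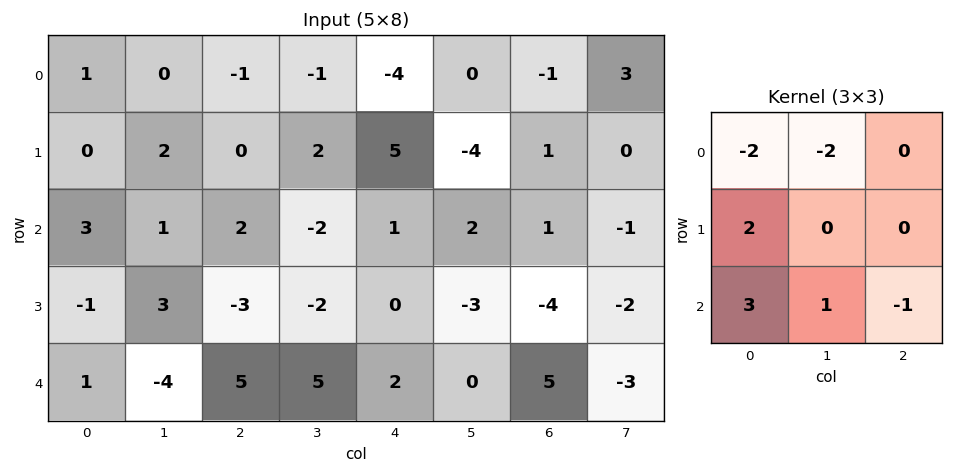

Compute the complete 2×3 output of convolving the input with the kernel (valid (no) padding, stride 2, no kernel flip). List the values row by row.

Output[0,0]: The receptive field on the input at this output position is [1 0 -1 / 0 2 0 / 3 1 2]. Elementwise product with the kernel and sum: 1·-2 + 0·-2 + 0·2 + 3·3 + 1·1 + 2·-1.
Output[0,1]: The receptive field on the input at this output position is [-1 -1 -4 / 0 2 5 / 2 -2 1]. Elementwise product with the kernel and sum: -1·-2 + -1·-2 + 0·2 + 2·3 + -2·1 + 1·-1.

6 7 22
-16 12 -5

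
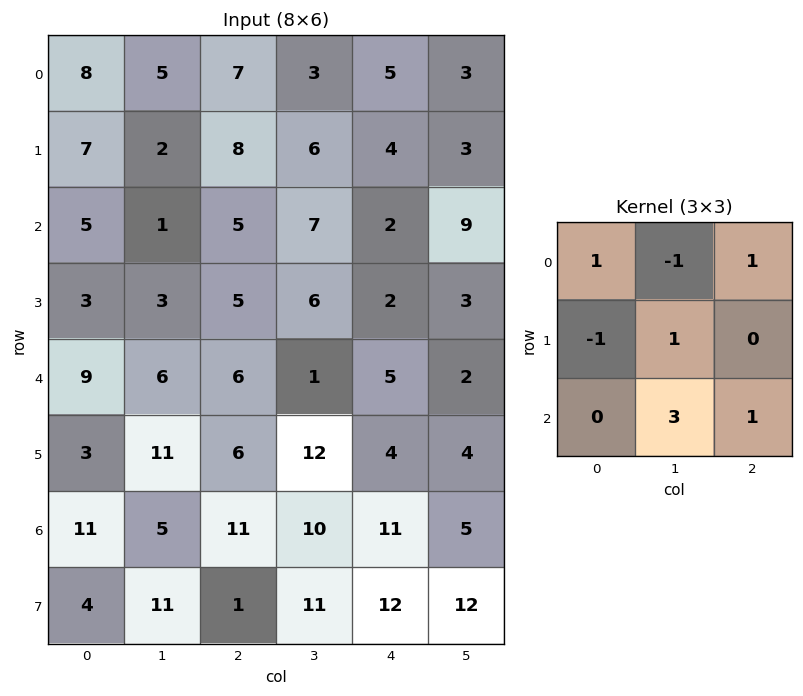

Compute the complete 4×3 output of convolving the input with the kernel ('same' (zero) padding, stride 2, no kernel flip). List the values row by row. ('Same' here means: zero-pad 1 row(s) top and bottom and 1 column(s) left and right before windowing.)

Output[0,0]: The receptive field on the zero-padded input at this output position is [0 0 0 / 0 8 5 / 0 7 2]. Elementwise product with the kernel and sum: 0·1 + 0·-1 + 0·1 + 0·-1 + 8·1 + 7·3 + 2·1.

31 32 17
12 25 9
29 34 27
42 37 61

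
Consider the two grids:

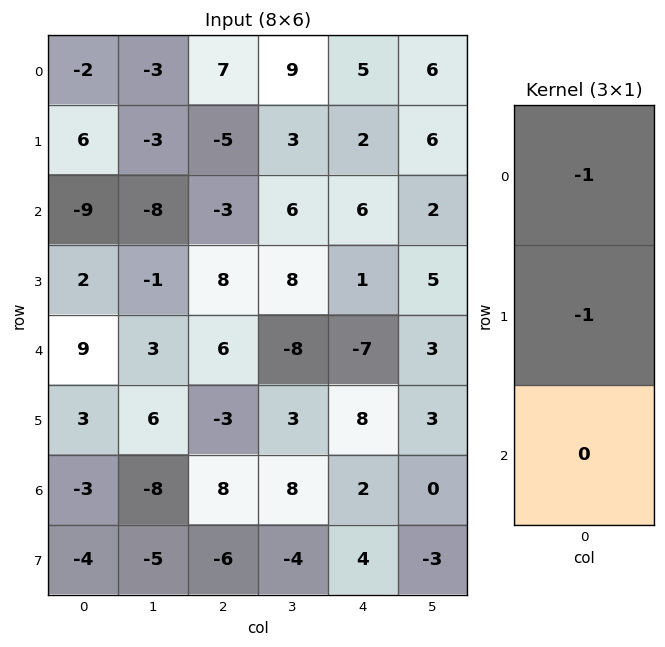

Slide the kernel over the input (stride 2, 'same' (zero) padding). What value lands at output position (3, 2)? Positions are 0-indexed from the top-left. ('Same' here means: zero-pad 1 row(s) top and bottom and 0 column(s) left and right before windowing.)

The receptive field on the zero-padded input at this output position is [8 / 2 / 4]. Elementwise product with the kernel and sum: 8·-1 + 2·-1.

-10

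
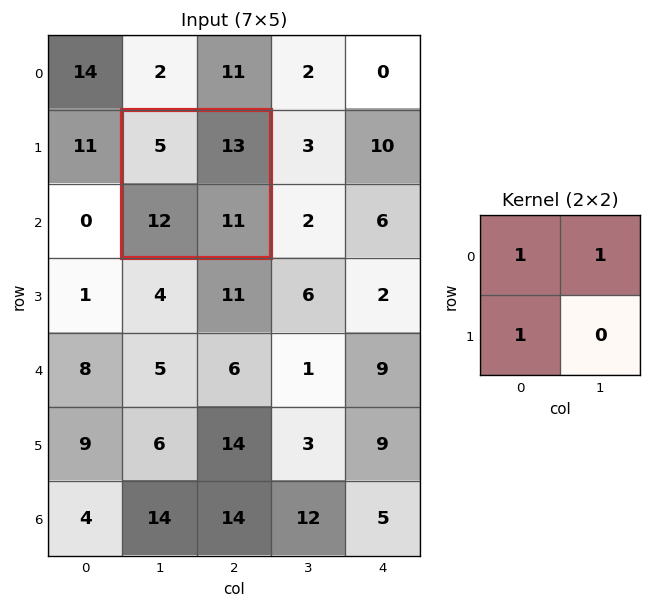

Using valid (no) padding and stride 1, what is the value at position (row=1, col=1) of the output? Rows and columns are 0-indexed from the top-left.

30

The receptive field on the input at this output position is [5 13 / 12 11]. Elementwise product with the kernel and sum: 5·1 + 13·1 + 12·1.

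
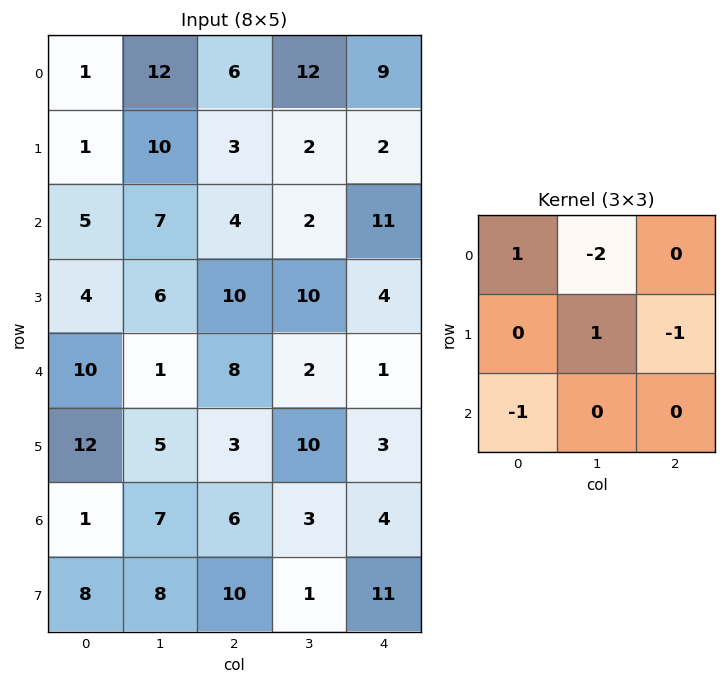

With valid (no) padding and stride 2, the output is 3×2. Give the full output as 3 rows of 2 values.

Output[0,0]: The receptive field on the input at this output position is [1 12 6 / 1 10 3 / 5 7 4]. Elementwise product with the kernel and sum: 1·1 + 12·-2 + 10·1 + 3·-1 + 5·-1.
Output[0,1]: The receptive field on the input at this output position is [6 12 9 / 3 2 2 / 4 2 11]. Elementwise product with the kernel and sum: 6·1 + 12·-2 + 2·1 + 2·-1 + 4·-1.

-21 -22
-23 -2
9 5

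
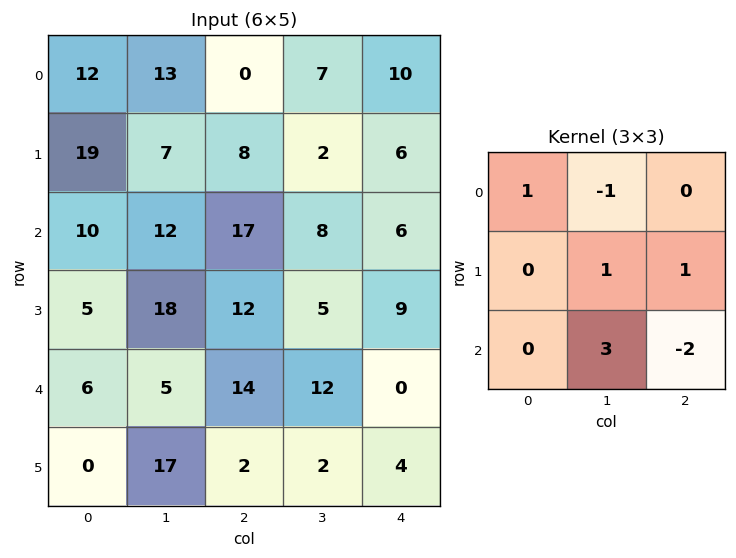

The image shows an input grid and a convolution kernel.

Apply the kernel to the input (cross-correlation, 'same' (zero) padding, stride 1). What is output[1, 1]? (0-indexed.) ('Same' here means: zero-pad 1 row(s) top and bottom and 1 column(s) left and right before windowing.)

16

The receptive field on the zero-padded input at this output position is [12 13 0 / 19 7 8 / 10 12 17]. Elementwise product with the kernel and sum: 12·1 + 13·-1 + 7·1 + 8·1 + 12·3 + 17·-2.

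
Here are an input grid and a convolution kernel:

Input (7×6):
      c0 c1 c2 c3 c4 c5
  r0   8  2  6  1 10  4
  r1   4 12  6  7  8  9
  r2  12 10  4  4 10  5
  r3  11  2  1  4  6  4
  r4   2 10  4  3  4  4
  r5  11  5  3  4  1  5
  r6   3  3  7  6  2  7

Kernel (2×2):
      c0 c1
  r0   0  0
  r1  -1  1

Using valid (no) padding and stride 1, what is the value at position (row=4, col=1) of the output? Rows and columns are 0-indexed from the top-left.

The receptive field on the input at this output position is [10 4 / 5 3]. Elementwise product with the kernel and sum: 5·-1 + 3·1.

-2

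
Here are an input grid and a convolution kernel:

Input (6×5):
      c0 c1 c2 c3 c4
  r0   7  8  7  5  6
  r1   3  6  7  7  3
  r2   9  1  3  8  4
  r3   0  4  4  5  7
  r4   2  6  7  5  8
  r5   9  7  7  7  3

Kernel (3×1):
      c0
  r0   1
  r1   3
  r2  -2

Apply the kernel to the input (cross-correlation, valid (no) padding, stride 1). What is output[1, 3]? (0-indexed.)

The receptive field on the input at this output position is [7 / 8 / 5]. Elementwise product with the kernel and sum: 7·1 + 8·3 + 5·-2.

21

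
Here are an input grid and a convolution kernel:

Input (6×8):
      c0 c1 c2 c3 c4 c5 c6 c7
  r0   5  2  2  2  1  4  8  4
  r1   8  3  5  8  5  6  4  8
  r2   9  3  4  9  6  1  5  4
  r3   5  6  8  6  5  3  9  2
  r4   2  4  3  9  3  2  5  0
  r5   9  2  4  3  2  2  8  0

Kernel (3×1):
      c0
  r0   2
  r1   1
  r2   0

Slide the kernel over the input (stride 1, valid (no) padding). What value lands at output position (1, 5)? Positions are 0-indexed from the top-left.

The receptive field on the input at this output position is [6 / 1 / 3]. Elementwise product with the kernel and sum: 6·2 + 1·1.

13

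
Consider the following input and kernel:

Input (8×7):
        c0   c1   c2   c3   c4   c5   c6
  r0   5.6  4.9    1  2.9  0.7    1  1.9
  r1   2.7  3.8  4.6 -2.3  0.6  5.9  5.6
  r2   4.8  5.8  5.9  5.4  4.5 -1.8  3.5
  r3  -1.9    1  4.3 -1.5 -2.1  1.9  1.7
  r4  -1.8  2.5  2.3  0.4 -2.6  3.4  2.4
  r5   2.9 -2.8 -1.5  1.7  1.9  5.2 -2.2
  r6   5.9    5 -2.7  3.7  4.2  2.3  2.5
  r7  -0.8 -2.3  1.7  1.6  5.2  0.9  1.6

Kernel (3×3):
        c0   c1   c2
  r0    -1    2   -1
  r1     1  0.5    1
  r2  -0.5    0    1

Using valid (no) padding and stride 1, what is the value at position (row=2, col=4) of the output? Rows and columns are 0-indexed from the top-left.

The receptive field on the input at this output position is [4.5 -1.8 3.5 / -2.1 1.9 1.7 / -2.6 3.4 2.4]. Elementwise product with the kernel and sum: 4.5·-1 + -1.8·2 + 3.5·-1 + -2.1·1 + 1.9·0.5 + 1.7·1 + -2.6·-0.5 + 2.4·1.

-7.35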